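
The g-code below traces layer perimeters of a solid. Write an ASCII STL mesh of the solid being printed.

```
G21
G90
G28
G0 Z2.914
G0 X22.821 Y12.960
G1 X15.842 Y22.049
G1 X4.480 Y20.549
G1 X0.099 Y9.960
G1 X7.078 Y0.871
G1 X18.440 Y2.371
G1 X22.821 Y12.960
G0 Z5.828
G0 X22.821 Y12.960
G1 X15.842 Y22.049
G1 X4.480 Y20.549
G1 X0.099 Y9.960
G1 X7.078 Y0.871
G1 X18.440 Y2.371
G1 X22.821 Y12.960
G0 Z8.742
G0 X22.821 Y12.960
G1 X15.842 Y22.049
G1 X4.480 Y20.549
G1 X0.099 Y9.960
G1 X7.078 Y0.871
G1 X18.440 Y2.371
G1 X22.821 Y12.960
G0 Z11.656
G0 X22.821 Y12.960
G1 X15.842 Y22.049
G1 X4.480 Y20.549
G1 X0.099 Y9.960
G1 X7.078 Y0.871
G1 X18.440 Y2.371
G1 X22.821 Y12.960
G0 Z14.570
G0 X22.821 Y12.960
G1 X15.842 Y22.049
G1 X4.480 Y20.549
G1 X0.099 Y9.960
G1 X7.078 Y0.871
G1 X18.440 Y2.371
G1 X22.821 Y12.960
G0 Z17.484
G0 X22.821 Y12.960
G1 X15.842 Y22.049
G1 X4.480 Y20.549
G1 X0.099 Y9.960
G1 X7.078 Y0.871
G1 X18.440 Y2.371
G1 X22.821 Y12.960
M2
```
solid part
  facet normal 0.0000 0.0000 -1.0000
    outer loop
      vertex 4.480 20.549 0.000
      vertex 15.842 22.049 0.000
      vertex 22.821 12.960 0.000
    endloop
  endfacet
  facet normal 0.0000 0.0000 -1.0000
    outer loop
      vertex 0.099 9.960 0.000
      vertex 4.480 20.549 0.000
      vertex 22.821 12.960 0.000
    endloop
  endfacet
  facet normal 0.0000 0.0000 -1.0000
    outer loop
      vertex 7.078 0.871 0.000
      vertex 0.099 9.960 0.000
      vertex 22.821 12.960 0.000
    endloop
  endfacet
  facet normal 0.0000 0.0000 -1.0000
    outer loop
      vertex 18.440 2.371 0.000
      vertex 7.078 0.871 0.000
      vertex 22.821 12.960 0.000
    endloop
  endfacet
  facet normal 0.0000 0.0000 1.0000
    outer loop
      vertex 22.821 12.960 17.484
      vertex 15.842 22.049 17.484
      vertex 4.480 20.549 17.484
    endloop
  endfacet
  facet normal 0.0000 0.0000 1.0000
    outer loop
      vertex 22.821 12.960 17.484
      vertex 4.480 20.549 17.484
      vertex 0.099 9.960 17.484
    endloop
  endfacet
  facet normal 0.0000 0.0000 1.0000
    outer loop
      vertex 22.821 12.960 17.484
      vertex 0.099 9.960 17.484
      vertex 7.078 0.871 17.484
    endloop
  endfacet
  facet normal 0.0000 0.0000 1.0000
    outer loop
      vertex 22.821 12.960 17.484
      vertex 7.078 0.871 17.484
      vertex 18.440 2.371 17.484
    endloop
  endfacet
  facet normal 0.7932 0.6090 0.0000
    outer loop
      vertex 22.821 12.960 0.000
      vertex 15.842 22.049 0.000
      vertex 15.842 22.049 17.484
    endloop
  endfacet
  facet normal 0.7932 0.6090 0.0000
    outer loop
      vertex 22.821 12.960 0.000
      vertex 15.842 22.049 17.484
      vertex 22.821 12.960 17.484
    endloop
  endfacet
  facet normal -0.1309 0.9914 0.0000
    outer loop
      vertex 15.842 22.049 0.000
      vertex 4.480 20.549 0.000
      vertex 4.480 20.549 17.484
    endloop
  endfacet
  facet normal -0.1309 0.9914 0.0000
    outer loop
      vertex 15.842 22.049 0.000
      vertex 4.480 20.549 17.484
      vertex 15.842 22.049 17.484
    endloop
  endfacet
  facet normal -0.9240 0.3823 0.0000
    outer loop
      vertex 4.480 20.549 0.000
      vertex 0.099 9.960 0.000
      vertex 0.099 9.960 17.484
    endloop
  endfacet
  facet normal -0.9240 0.3823 0.0000
    outer loop
      vertex 4.480 20.549 0.000
      vertex 0.099 9.960 17.484
      vertex 4.480 20.549 17.484
    endloop
  endfacet
  facet normal -0.7932 -0.6090 0.0000
    outer loop
      vertex 0.099 9.960 0.000
      vertex 7.078 0.871 0.000
      vertex 7.078 0.871 17.484
    endloop
  endfacet
  facet normal -0.7932 -0.6090 0.0000
    outer loop
      vertex 0.099 9.960 0.000
      vertex 7.078 0.871 17.484
      vertex 0.099 9.960 17.484
    endloop
  endfacet
  facet normal 0.1309 -0.9914 0.0000
    outer loop
      vertex 7.078 0.871 0.000
      vertex 18.440 2.371 0.000
      vertex 18.440 2.371 17.484
    endloop
  endfacet
  facet normal 0.1309 -0.9914 0.0000
    outer loop
      vertex 7.078 0.871 0.000
      vertex 18.440 2.371 17.484
      vertex 7.078 0.871 17.484
    endloop
  endfacet
  facet normal 0.9240 -0.3823 0.0000
    outer loop
      vertex 18.440 2.371 0.000
      vertex 22.821 12.960 0.000
      vertex 22.821 12.960 17.484
    endloop
  endfacet
  facet normal 0.9240 -0.3823 0.0000
    outer loop
      vertex 18.440 2.371 0.000
      vertex 22.821 12.960 17.484
      vertex 18.440 2.371 17.484
    endloop
  endfacet
endsolid part

The G0 Z moves step by Δz≈2.914 mm. Every layer's G1 loop is the same polygon, so the solid is a straight extrusion of it from z=0 to z≈17.5. Closing with flat bottom and top caps and triangulating gives 20 facets — a regular 6-sided prism (a cylinder approximated with 6 flat sides), circumscribed radius ≈ 11.5 mm, height ≈ 17.5 mm.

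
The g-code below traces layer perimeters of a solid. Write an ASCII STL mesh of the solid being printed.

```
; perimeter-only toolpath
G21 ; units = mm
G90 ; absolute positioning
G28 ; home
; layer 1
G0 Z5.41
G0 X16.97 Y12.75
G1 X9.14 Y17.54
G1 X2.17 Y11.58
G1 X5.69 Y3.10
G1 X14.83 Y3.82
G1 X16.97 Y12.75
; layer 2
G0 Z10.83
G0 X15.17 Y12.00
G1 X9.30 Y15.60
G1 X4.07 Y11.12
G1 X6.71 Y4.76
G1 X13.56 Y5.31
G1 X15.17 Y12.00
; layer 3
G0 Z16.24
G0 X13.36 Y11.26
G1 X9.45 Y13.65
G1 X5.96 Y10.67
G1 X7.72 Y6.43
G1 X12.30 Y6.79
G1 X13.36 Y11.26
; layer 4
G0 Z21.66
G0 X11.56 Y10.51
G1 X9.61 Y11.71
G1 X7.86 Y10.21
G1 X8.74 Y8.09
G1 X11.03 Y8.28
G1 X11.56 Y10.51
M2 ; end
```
solid part
  facet normal 0.0000 0.0000 -1.0000
    outer loop
      vertex 0.27 12.03 0.00
      vertex 8.99 19.49 0.00
      vertex 18.77 13.50 0.00
    endloop
  endfacet
  facet normal 0.0000 0.0000 -1.0000
    outer loop
      vertex 4.67 1.43 0.00
      vertex 0.27 12.03 0.00
      vertex 18.77 13.50 0.00
    endloop
  endfacet
  facet normal 0.0000 0.0000 -1.0000
    outer loop
      vertex 16.10 2.34 0.00
      vertex 4.67 1.43 0.00
      vertex 18.77 13.50 0.00
    endloop
  endfacet
  facet normal 0.5014 0.8187 0.2800
    outer loop
      vertex 18.77 13.50 0.00
      vertex 8.99 19.49 0.00
      vertex 9.76 9.76 27.07
    endloop
  endfacet
  facet normal -0.6241 0.7295 0.2800
    outer loop
      vertex 8.99 19.49 0.00
      vertex 0.27 12.03 0.00
      vertex 9.76 9.76 27.07
    endloop
  endfacet
  facet normal -0.8867 -0.3680 0.2800
    outer loop
      vertex 0.27 12.03 0.00
      vertex 4.67 1.43 0.00
      vertex 9.76 9.76 27.07
    endloop
  endfacet
  facet normal 0.0762 -0.9569 0.2801
    outer loop
      vertex 4.67 1.43 0.00
      vertex 16.10 2.34 0.00
      vertex 9.76 9.76 27.07
    endloop
  endfacet
  facet normal 0.9337 -0.2234 0.2799
    outer loop
      vertex 16.10 2.34 0.00
      vertex 18.77 13.50 0.00
      vertex 9.76 9.76 27.07
    endloop
  endfacet
endsolid part

The G0 Z moves step by Δz≈5.41 mm. The G1 loops shrink linearly with z, so the solid tapers from its base footprint up to z≈27.1. Closing with a flat bottom cap and the tapered top and triangulating gives 8 facets — a regular 5-sided pyramid, base circumscribed radius ≈ 9.76 mm, apex at z ≈ 27.1 mm.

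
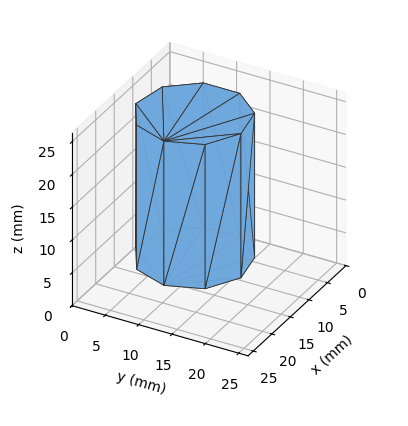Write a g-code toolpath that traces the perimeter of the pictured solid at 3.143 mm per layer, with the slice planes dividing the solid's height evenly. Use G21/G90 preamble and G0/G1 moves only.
Reading the render: the shape is a regular 9-sided prism (a cylinder approximated with 9 flat sides), circumscribed radius ≈ 8 mm, height ≈ 22 mm (dimensions read to the nearest mm from the axis ticks). For the g-code, the solid's height is divided into equal slices at the stated Δz and each level perimeter traced with G1 moves after a G0 lift.

; perimeter-only toolpath
G21 ; units = mm
G90 ; absolute positioning
G28 ; home
; layer 1
G0 Z3.143
G0 X16.000 Y8.000
G1 X14.128 Y13.142
G1 X9.389 Y15.878
G1 X4.000 Y14.928
G1 X0.482 Y10.736
G1 X0.482 Y5.264
G1 X4.000 Y1.072
G1 X9.389 Y0.122
G1 X14.128 Y2.858
G1 X16.000 Y8.000
; layer 2
G0 Z6.286
G0 X16.000 Y8.000
G1 X14.128 Y13.142
G1 X9.389 Y15.878
G1 X4.000 Y14.928
G1 X0.482 Y10.736
G1 X0.482 Y5.264
G1 X4.000 Y1.072
G1 X9.389 Y0.122
G1 X14.128 Y2.858
G1 X16.000 Y8.000
; layer 3
G0 Z9.429
G0 X16.000 Y8.000
G1 X14.128 Y13.142
G1 X9.389 Y15.878
G1 X4.000 Y14.928
G1 X0.482 Y10.736
G1 X0.482 Y5.264
G1 X4.000 Y1.072
G1 X9.389 Y0.122
G1 X14.128 Y2.858
G1 X16.000 Y8.000
; layer 4
G0 Z12.571
G0 X16.000 Y8.000
G1 X14.128 Y13.142
G1 X9.389 Y15.878
G1 X4.000 Y14.928
G1 X0.482 Y10.736
G1 X0.482 Y5.264
G1 X4.000 Y1.072
G1 X9.389 Y0.122
G1 X14.128 Y2.858
G1 X16.000 Y8.000
; layer 5
G0 Z15.714
G0 X16.000 Y8.000
G1 X14.128 Y13.142
G1 X9.389 Y15.878
G1 X4.000 Y14.928
G1 X0.482 Y10.736
G1 X0.482 Y5.264
G1 X4.000 Y1.072
G1 X9.389 Y0.122
G1 X14.128 Y2.858
G1 X16.000 Y8.000
; layer 6
G0 Z18.857
G0 X16.000 Y8.000
G1 X14.128 Y13.142
G1 X9.389 Y15.878
G1 X4.000 Y14.928
G1 X0.482 Y10.736
G1 X0.482 Y5.264
G1 X4.000 Y1.072
G1 X9.389 Y0.122
G1 X14.128 Y2.858
G1 X16.000 Y8.000
; layer 7
G0 Z22.000
G0 X16.000 Y8.000
G1 X14.128 Y13.142
G1 X9.389 Y15.878
G1 X4.000 Y14.928
G1 X0.482 Y10.736
G1 X0.482 Y5.264
G1 X4.000 Y1.072
G1 X9.389 Y0.122
G1 X14.128 Y2.858
G1 X16.000 Y8.000
M2 ; end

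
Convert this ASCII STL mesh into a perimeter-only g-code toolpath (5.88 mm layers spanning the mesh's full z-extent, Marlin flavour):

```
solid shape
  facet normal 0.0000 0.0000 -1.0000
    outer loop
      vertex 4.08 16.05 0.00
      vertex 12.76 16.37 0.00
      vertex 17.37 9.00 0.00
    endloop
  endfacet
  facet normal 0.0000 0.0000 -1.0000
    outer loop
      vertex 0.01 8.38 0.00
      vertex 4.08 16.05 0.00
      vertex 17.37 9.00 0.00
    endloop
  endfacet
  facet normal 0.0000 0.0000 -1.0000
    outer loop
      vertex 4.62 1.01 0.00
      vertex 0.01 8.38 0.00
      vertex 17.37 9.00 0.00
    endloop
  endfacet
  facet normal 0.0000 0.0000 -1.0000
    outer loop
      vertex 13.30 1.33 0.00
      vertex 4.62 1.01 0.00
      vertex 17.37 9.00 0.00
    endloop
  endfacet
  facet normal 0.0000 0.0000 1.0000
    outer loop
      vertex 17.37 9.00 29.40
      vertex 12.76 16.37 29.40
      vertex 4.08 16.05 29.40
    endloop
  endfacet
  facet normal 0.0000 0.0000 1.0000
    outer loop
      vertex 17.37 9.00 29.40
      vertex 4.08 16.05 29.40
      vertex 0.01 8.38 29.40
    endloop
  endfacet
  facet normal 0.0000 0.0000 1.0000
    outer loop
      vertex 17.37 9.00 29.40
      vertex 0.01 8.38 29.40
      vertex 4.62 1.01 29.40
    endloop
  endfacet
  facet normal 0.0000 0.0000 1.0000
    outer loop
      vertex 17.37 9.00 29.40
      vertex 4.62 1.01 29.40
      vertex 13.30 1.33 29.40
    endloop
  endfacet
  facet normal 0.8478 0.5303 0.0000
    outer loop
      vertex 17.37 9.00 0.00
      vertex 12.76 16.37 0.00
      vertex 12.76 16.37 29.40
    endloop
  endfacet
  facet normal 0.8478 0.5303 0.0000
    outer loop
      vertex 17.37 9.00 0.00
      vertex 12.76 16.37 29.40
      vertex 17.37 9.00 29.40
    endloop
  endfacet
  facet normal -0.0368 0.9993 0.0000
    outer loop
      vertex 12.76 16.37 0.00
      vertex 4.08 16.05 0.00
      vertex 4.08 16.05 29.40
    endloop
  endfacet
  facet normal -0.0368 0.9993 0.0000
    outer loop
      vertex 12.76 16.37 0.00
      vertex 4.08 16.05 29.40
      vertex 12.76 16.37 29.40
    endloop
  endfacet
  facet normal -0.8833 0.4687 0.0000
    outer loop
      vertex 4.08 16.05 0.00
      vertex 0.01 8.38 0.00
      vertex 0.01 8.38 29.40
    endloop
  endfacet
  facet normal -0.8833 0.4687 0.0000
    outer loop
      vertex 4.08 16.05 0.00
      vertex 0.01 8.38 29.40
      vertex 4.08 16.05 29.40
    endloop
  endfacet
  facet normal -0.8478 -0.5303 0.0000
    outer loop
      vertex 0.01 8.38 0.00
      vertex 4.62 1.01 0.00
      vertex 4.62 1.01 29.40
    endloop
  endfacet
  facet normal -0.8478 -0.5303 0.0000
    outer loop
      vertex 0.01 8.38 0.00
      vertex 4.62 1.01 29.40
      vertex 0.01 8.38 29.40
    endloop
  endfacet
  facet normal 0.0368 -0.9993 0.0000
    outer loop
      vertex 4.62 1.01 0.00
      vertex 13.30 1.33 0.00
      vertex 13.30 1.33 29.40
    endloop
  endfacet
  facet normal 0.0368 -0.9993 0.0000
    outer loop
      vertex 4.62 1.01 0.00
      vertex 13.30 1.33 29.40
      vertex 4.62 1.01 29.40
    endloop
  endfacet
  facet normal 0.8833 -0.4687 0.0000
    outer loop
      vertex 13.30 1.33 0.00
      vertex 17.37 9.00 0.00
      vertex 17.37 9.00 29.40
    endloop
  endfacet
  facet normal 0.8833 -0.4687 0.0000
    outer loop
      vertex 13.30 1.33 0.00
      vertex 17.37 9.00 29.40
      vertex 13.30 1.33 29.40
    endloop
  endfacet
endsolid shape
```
; perimeter-only toolpath
G21 ; units = mm
G90 ; absolute positioning
G28 ; home
; layer 1
G0 Z5.88
G0 X17.37 Y9.00
G1 X12.76 Y16.37
G1 X4.08 Y16.05
G1 X0.01 Y8.38
G1 X4.62 Y1.01
G1 X13.30 Y1.33
G1 X17.37 Y9.00
; layer 2
G0 Z11.76
G0 X17.37 Y9.00
G1 X12.76 Y16.37
G1 X4.08 Y16.05
G1 X0.01 Y8.38
G1 X4.62 Y1.01
G1 X13.30 Y1.33
G1 X17.37 Y9.00
; layer 3
G0 Z17.64
G0 X17.37 Y9.00
G1 X12.76 Y16.37
G1 X4.08 Y16.05
G1 X0.01 Y8.38
G1 X4.62 Y1.01
G1 X13.30 Y1.33
G1 X17.37 Y9.00
; layer 4
G0 Z23.52
G0 X17.37 Y9.00
G1 X12.76 Y16.37
G1 X4.08 Y16.05
G1 X0.01 Y8.38
G1 X4.62 Y1.01
G1 X13.30 Y1.33
G1 X17.37 Y9.00
; layer 5
G0 Z29.40
G0 X17.37 Y9.00
G1 X12.76 Y16.37
G1 X4.08 Y16.05
G1 X0.01 Y8.38
G1 X4.62 Y1.01
G1 X13.30 Y1.33
G1 X17.37 Y9.00
M2 ; end

The solid is a regular 6-sided prism (a cylinder approximated with 6 flat sides), circumscribed radius ≈ 8.69 mm, height ≈ 29.4 mm. Slicing at Δz = 5.88 mm — 5 equal slices spanning the solid's height, so layer i sits at z = i·h/5 — gives 5 non-empty perimeters. Each is a 6-segment closed polygon; G0 lifts to the layer z and rapids to the start vertex, then G1 traces the edges.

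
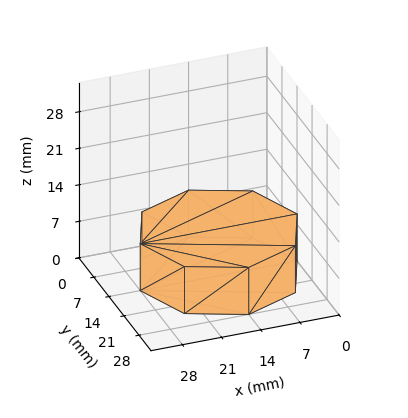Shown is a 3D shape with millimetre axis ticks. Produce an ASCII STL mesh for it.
Reading the render: the shape is a regular 8-sided prism (a cylinder approximated with 8 flat sides), circumscribed radius ≈ 14 mm, height ≈ 9 mm (dimensions read to the nearest mm from the axis ticks). For the STL, each face is triangulated and given an outward normal.

solid part
  facet normal 0.0000 0.0000 -1.0000
    outer loop
      vertex 14.00 28.00 0.00
      vertex 23.90 23.90 0.00
      vertex 28.00 14.00 0.00
    endloop
  endfacet
  facet normal 0.0000 0.0000 -1.0000
    outer loop
      vertex 4.10 23.90 0.00
      vertex 14.00 28.00 0.00
      vertex 28.00 14.00 0.00
    endloop
  endfacet
  facet normal 0.0000 0.0000 -1.0000
    outer loop
      vertex 0.00 14.00 0.00
      vertex 4.10 23.90 0.00
      vertex 28.00 14.00 0.00
    endloop
  endfacet
  facet normal 0.0000 0.0000 -1.0000
    outer loop
      vertex 4.10 4.10 0.00
      vertex 0.00 14.00 0.00
      vertex 28.00 14.00 0.00
    endloop
  endfacet
  facet normal 0.0000 0.0000 -1.0000
    outer loop
      vertex 14.00 0.00 0.00
      vertex 4.10 4.10 0.00
      vertex 28.00 14.00 0.00
    endloop
  endfacet
  facet normal 0.0000 0.0000 -1.0000
    outer loop
      vertex 23.90 4.10 0.00
      vertex 14.00 0.00 0.00
      vertex 28.00 14.00 0.00
    endloop
  endfacet
  facet normal 0.0000 0.0000 1.0000
    outer loop
      vertex 28.00 14.00 9.00
      vertex 23.90 23.90 9.00
      vertex 14.00 28.00 9.00
    endloop
  endfacet
  facet normal 0.0000 0.0000 1.0000
    outer loop
      vertex 28.00 14.00 9.00
      vertex 14.00 28.00 9.00
      vertex 4.10 23.90 9.00
    endloop
  endfacet
  facet normal 0.0000 0.0000 1.0000
    outer loop
      vertex 28.00 14.00 9.00
      vertex 4.10 23.90 9.00
      vertex 0.00 14.00 9.00
    endloop
  endfacet
  facet normal 0.0000 0.0000 1.0000
    outer loop
      vertex 28.00 14.00 9.00
      vertex 0.00 14.00 9.00
      vertex 4.10 4.10 9.00
    endloop
  endfacet
  facet normal 0.0000 0.0000 1.0000
    outer loop
      vertex 28.00 14.00 9.00
      vertex 4.10 4.10 9.00
      vertex 14.00 0.00 9.00
    endloop
  endfacet
  facet normal 0.0000 0.0000 1.0000
    outer loop
      vertex 28.00 14.00 9.00
      vertex 14.00 0.00 9.00
      vertex 23.90 4.10 9.00
    endloop
  endfacet
  facet normal 0.9239 0.3826 0.0000
    outer loop
      vertex 28.00 14.00 0.00
      vertex 23.90 23.90 0.00
      vertex 23.90 23.90 9.00
    endloop
  endfacet
  facet normal 0.9239 0.3826 0.0000
    outer loop
      vertex 28.00 14.00 0.00
      vertex 23.90 23.90 9.00
      vertex 28.00 14.00 9.00
    endloop
  endfacet
  facet normal 0.3826 0.9239 0.0000
    outer loop
      vertex 23.90 23.90 0.00
      vertex 14.00 28.00 0.00
      vertex 14.00 28.00 9.00
    endloop
  endfacet
  facet normal 0.3826 0.9239 0.0000
    outer loop
      vertex 23.90 23.90 0.00
      vertex 14.00 28.00 9.00
      vertex 23.90 23.90 9.00
    endloop
  endfacet
  facet normal -0.3826 0.9239 0.0000
    outer loop
      vertex 14.00 28.00 0.00
      vertex 4.10 23.90 0.00
      vertex 4.10 23.90 9.00
    endloop
  endfacet
  facet normal -0.3826 0.9239 0.0000
    outer loop
      vertex 14.00 28.00 0.00
      vertex 4.10 23.90 9.00
      vertex 14.00 28.00 9.00
    endloop
  endfacet
  facet normal -0.9239 0.3826 0.0000
    outer loop
      vertex 4.10 23.90 0.00
      vertex 0.00 14.00 0.00
      vertex 0.00 14.00 9.00
    endloop
  endfacet
  facet normal -0.9239 0.3826 0.0000
    outer loop
      vertex 4.10 23.90 0.00
      vertex 0.00 14.00 9.00
      vertex 4.10 23.90 9.00
    endloop
  endfacet
  facet normal -0.9239 -0.3826 0.0000
    outer loop
      vertex 0.00 14.00 0.00
      vertex 4.10 4.10 0.00
      vertex 4.10 4.10 9.00
    endloop
  endfacet
  facet normal -0.9239 -0.3826 0.0000
    outer loop
      vertex 0.00 14.00 0.00
      vertex 4.10 4.10 9.00
      vertex 0.00 14.00 9.00
    endloop
  endfacet
  facet normal -0.3826 -0.9239 0.0000
    outer loop
      vertex 4.10 4.10 0.00
      vertex 14.00 0.00 0.00
      vertex 14.00 0.00 9.00
    endloop
  endfacet
  facet normal -0.3826 -0.9239 0.0000
    outer loop
      vertex 4.10 4.10 0.00
      vertex 14.00 0.00 9.00
      vertex 4.10 4.10 9.00
    endloop
  endfacet
  facet normal 0.3826 -0.9239 0.0000
    outer loop
      vertex 14.00 0.00 0.00
      vertex 23.90 4.10 0.00
      vertex 23.90 4.10 9.00
    endloop
  endfacet
  facet normal 0.3826 -0.9239 0.0000
    outer loop
      vertex 14.00 0.00 0.00
      vertex 23.90 4.10 9.00
      vertex 14.00 0.00 9.00
    endloop
  endfacet
  facet normal 0.9239 -0.3826 0.0000
    outer loop
      vertex 23.90 4.10 0.00
      vertex 28.00 14.00 0.00
      vertex 28.00 14.00 9.00
    endloop
  endfacet
  facet normal 0.9239 -0.3826 0.0000
    outer loop
      vertex 23.90 4.10 0.00
      vertex 28.00 14.00 9.00
      vertex 23.90 4.10 9.00
    endloop
  endfacet
endsolid part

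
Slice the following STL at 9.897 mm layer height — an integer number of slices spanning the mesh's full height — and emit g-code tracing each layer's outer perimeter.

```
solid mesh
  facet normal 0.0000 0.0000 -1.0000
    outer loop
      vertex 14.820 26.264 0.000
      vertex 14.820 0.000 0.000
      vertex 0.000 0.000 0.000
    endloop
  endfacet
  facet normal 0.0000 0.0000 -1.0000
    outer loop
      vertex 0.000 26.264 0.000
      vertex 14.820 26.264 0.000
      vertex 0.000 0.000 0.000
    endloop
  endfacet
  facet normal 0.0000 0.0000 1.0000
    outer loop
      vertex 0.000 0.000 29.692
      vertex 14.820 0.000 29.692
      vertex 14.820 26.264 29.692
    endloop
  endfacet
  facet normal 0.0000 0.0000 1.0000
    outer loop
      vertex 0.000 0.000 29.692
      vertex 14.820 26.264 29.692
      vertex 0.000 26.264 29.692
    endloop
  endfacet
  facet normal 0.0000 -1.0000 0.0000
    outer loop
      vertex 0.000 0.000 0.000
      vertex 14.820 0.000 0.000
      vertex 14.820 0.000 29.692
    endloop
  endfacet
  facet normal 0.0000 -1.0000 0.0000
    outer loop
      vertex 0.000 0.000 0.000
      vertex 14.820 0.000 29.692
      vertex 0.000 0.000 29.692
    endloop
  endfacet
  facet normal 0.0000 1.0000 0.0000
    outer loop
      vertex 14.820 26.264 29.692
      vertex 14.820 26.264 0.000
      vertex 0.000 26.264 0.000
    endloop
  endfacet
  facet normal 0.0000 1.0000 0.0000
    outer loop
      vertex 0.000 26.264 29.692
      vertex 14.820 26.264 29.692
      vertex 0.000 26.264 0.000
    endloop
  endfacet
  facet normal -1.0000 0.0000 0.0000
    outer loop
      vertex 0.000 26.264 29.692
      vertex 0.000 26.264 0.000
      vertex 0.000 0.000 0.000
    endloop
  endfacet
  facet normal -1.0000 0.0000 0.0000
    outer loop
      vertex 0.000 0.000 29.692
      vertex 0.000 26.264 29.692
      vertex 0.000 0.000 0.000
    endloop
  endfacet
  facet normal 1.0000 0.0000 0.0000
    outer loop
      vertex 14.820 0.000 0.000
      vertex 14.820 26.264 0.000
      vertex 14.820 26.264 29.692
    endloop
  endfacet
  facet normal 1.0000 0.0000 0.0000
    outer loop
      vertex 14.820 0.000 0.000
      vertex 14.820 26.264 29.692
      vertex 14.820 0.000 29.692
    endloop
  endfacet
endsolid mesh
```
; perimeter-only toolpath
G21 ; units = mm
G90 ; absolute positioning
G28 ; home
; layer 1
G0 Z9.897
G0 X0.000 Y0.000
G1 X14.820 Y0.000
G1 X14.820 Y26.264
G1 X0.000 Y26.264
G1 X0.000 Y0.000
; layer 2
G0 Z19.795
G0 X0.000 Y0.000
G1 X14.820 Y0.000
G1 X14.820 Y26.264
G1 X0.000 Y26.264
G1 X0.000 Y0.000
; layer 3
G0 Z29.692
G0 X0.000 Y0.000
G1 X14.820 Y0.000
G1 X14.820 Y26.264
G1 X0.000 Y26.264
G1 X0.000 Y0.000
M2 ; end

The solid is a rectangular box, roughly 14.8 × 26.3 mm footprint and 29.7 mm tall. Slicing at Δz = 9.897 mm — 3 equal slices spanning the solid's height, so layer i sits at z = i·h/3 — gives 3 non-empty perimeters. Each is a 4-segment closed polygon; G0 lifts to the layer z and rapids to the start vertex, then G1 traces the edges.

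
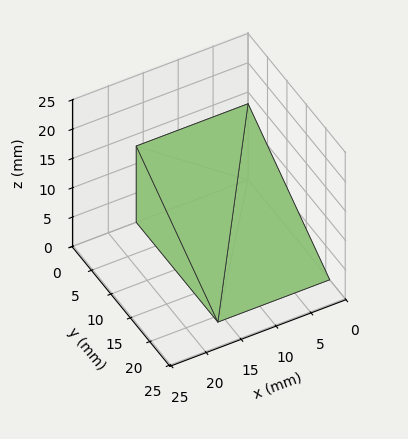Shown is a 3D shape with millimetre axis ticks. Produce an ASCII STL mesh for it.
Reading the render: the shape is a wedge (ramp): 16 × 21 mm base, rising to 13 mm along the y=0 edge and sloping linearly to z=0 at y=21 (dimensions read to the nearest mm from the axis ticks). For the STL, each face is triangulated and given an outward normal.

solid part
  facet normal 0.0000 0.0000 -1.0000
    outer loop
      vertex 16.000 21.000 0.000
      vertex 16.000 0.000 0.000
      vertex 0.000 0.000 0.000
    endloop
  endfacet
  facet normal 0.0000 0.0000 -1.0000
    outer loop
      vertex 0.000 21.000 0.000
      vertex 16.000 21.000 0.000
      vertex 0.000 0.000 0.000
    endloop
  endfacet
  facet normal 0.0000 -1.0000 0.0000
    outer loop
      vertex 0.000 0.000 0.000
      vertex 16.000 0.000 0.000
      vertex 16.000 0.000 13.000
    endloop
  endfacet
  facet normal 0.0000 -1.0000 0.0000
    outer loop
      vertex 0.000 0.000 0.000
      vertex 16.000 0.000 13.000
      vertex 0.000 0.000 13.000
    endloop
  endfacet
  facet normal 0.0000 0.5264 0.8503
    outer loop
      vertex 0.000 0.000 13.000
      vertex 16.000 0.000 13.000
      vertex 16.000 21.000 0.000
    endloop
  endfacet
  facet normal 0.0000 0.5264 0.8503
    outer loop
      vertex 0.000 0.000 13.000
      vertex 16.000 21.000 0.000
      vertex 0.000 21.000 0.000
    endloop
  endfacet
  facet normal -1.0000 0.0000 0.0000
    outer loop
      vertex 0.000 0.000 13.000
      vertex 0.000 21.000 0.000
      vertex 0.000 0.000 0.000
    endloop
  endfacet
  facet normal 1.0000 0.0000 0.0000
    outer loop
      vertex 16.000 0.000 0.000
      vertex 16.000 21.000 0.000
      vertex 16.000 0.000 13.000
    endloop
  endfacet
endsolid part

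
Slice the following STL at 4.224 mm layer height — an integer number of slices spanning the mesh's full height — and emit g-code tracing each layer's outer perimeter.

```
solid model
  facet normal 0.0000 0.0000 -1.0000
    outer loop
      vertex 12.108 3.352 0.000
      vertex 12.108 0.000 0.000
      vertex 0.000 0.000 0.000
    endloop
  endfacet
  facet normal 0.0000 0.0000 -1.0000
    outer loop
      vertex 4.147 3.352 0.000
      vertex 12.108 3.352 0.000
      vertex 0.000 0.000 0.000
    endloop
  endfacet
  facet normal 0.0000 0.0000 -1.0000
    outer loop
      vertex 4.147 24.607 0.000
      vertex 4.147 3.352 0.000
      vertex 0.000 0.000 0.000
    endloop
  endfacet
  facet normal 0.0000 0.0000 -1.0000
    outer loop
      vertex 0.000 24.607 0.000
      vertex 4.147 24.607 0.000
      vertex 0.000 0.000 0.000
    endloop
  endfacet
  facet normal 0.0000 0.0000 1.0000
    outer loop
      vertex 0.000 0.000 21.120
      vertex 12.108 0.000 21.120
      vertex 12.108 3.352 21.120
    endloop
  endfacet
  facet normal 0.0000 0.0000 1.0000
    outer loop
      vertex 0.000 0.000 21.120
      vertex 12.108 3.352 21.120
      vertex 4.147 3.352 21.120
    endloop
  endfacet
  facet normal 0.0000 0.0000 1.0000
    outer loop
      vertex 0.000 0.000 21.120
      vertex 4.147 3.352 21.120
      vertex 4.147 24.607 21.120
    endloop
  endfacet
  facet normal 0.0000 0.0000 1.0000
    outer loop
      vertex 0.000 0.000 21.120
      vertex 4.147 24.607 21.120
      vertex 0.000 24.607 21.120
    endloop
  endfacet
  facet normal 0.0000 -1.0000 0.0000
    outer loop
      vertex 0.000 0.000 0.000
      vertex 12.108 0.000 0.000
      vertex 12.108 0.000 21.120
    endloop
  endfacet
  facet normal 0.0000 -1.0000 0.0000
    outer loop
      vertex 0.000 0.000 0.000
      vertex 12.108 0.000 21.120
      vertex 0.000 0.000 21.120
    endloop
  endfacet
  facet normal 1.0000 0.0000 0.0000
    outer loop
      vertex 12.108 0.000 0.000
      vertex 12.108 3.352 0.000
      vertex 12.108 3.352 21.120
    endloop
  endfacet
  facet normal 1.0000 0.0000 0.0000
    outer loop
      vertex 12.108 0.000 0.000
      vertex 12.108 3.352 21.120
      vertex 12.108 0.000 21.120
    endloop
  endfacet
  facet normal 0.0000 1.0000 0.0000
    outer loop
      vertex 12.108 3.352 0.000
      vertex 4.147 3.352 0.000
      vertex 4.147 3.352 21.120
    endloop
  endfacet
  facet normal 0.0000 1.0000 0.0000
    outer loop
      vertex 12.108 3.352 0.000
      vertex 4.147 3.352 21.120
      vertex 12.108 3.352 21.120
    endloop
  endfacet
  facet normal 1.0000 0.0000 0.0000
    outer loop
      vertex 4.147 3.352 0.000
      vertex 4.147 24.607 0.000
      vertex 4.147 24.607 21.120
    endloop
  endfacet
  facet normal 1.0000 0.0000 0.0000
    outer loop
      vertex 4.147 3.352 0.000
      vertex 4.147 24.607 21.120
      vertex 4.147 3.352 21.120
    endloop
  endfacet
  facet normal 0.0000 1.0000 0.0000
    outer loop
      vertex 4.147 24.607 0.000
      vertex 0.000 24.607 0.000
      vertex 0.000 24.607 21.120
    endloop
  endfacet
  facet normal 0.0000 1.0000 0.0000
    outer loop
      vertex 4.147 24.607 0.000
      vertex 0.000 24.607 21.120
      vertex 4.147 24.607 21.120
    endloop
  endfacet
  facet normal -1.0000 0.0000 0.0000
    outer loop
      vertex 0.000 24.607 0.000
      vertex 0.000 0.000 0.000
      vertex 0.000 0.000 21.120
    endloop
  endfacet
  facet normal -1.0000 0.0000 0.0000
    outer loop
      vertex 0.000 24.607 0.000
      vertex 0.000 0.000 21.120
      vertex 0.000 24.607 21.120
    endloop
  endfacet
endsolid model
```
; perimeter-only toolpath
G21 ; units = mm
G90 ; absolute positioning
G28 ; home
; layer 1
G0 Z4.224
G0 X0.000 Y0.000
G1 X12.108 Y0.000
G1 X12.108 Y3.352
G1 X4.147 Y3.352
G1 X4.147 Y24.607
G1 X0.000 Y24.607
G1 X0.000 Y0.000
; layer 2
G0 Z8.448
G0 X0.000 Y0.000
G1 X12.108 Y0.000
G1 X12.108 Y3.352
G1 X4.147 Y3.352
G1 X4.147 Y24.607
G1 X0.000 Y24.607
G1 X0.000 Y0.000
; layer 3
G0 Z12.672
G0 X0.000 Y0.000
G1 X12.108 Y0.000
G1 X12.108 Y3.352
G1 X4.147 Y3.352
G1 X4.147 Y24.607
G1 X0.000 Y24.607
G1 X0.000 Y0.000
; layer 4
G0 Z16.896
G0 X0.000 Y0.000
G1 X12.108 Y0.000
G1 X12.108 Y3.352
G1 X4.147 Y3.352
G1 X4.147 Y24.607
G1 X0.000 Y24.607
G1 X0.000 Y0.000
; layer 5
G0 Z21.120
G0 X0.000 Y0.000
G1 X12.108 Y0.000
G1 X12.108 Y3.352
G1 X4.147 Y3.352
G1 X4.147 Y24.607
G1 X0.000 Y24.607
G1 X0.000 Y0.000
M2 ; end

The solid is an L-shaped prism: outer 12.1 × 24.6 mm, arm thicknesses ≈ 3.35 mm (horizontal) and 4.15 mm (vertical), extruded 21.1 mm in z. Slicing at Δz = 4.224 mm — 5 equal slices spanning the solid's height, so layer i sits at z = i·h/5 — gives 5 non-empty perimeters. Each is a 6-segment closed polygon; G0 lifts to the layer z and rapids to the start vertex, then G1 traces the edges.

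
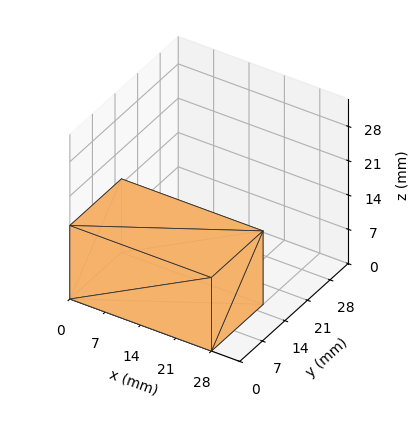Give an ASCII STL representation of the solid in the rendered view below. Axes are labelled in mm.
Reading the render: the shape is a rectangular box, roughly 28 × 16 mm footprint and 15 mm tall (dimensions read to the nearest mm from the axis ticks). For the STL, each face is triangulated and given an outward normal.

solid part
  facet normal 0.0000 0.0000 -1.0000
    outer loop
      vertex 28.0 16.0 0.0
      vertex 28.0 0.0 0.0
      vertex 0.0 0.0 0.0
    endloop
  endfacet
  facet normal 0.0000 0.0000 -1.0000
    outer loop
      vertex 0.0 16.0 0.0
      vertex 28.0 16.0 0.0
      vertex 0.0 0.0 0.0
    endloop
  endfacet
  facet normal 0.0000 0.0000 1.0000
    outer loop
      vertex 0.0 0.0 15.0
      vertex 28.0 0.0 15.0
      vertex 28.0 16.0 15.0
    endloop
  endfacet
  facet normal 0.0000 0.0000 1.0000
    outer loop
      vertex 0.0 0.0 15.0
      vertex 28.0 16.0 15.0
      vertex 0.0 16.0 15.0
    endloop
  endfacet
  facet normal 0.0000 -1.0000 0.0000
    outer loop
      vertex 0.0 0.0 0.0
      vertex 28.0 0.0 0.0
      vertex 28.0 0.0 15.0
    endloop
  endfacet
  facet normal 0.0000 -1.0000 0.0000
    outer loop
      vertex 0.0 0.0 0.0
      vertex 28.0 0.0 15.0
      vertex 0.0 0.0 15.0
    endloop
  endfacet
  facet normal 0.0000 1.0000 0.0000
    outer loop
      vertex 28.0 16.0 15.0
      vertex 28.0 16.0 0.0
      vertex 0.0 16.0 0.0
    endloop
  endfacet
  facet normal 0.0000 1.0000 0.0000
    outer loop
      vertex 0.0 16.0 15.0
      vertex 28.0 16.0 15.0
      vertex 0.0 16.0 0.0
    endloop
  endfacet
  facet normal -1.0000 0.0000 0.0000
    outer loop
      vertex 0.0 16.0 15.0
      vertex 0.0 16.0 0.0
      vertex 0.0 0.0 0.0
    endloop
  endfacet
  facet normal -1.0000 0.0000 0.0000
    outer loop
      vertex 0.0 0.0 15.0
      vertex 0.0 16.0 15.0
      vertex 0.0 0.0 0.0
    endloop
  endfacet
  facet normal 1.0000 0.0000 0.0000
    outer loop
      vertex 28.0 0.0 0.0
      vertex 28.0 16.0 0.0
      vertex 28.0 16.0 15.0
    endloop
  endfacet
  facet normal 1.0000 0.0000 0.0000
    outer loop
      vertex 28.0 0.0 0.0
      vertex 28.0 16.0 15.0
      vertex 28.0 0.0 15.0
    endloop
  endfacet
endsolid part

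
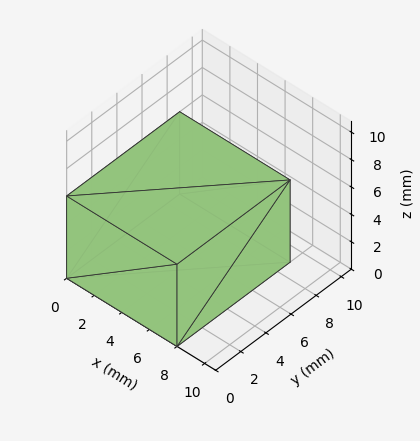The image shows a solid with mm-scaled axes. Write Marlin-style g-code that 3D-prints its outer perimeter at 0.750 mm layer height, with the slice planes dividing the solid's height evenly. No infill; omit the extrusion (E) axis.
Reading the render: the shape is a rectangular box, roughly 8 × 9 mm footprint and 6 mm tall (dimensions read to the nearest mm from the axis ticks). For the g-code, the solid's height is divided into equal slices at the stated Δz and each level perimeter traced with G1 moves after a G0 lift.

; perimeter-only toolpath
G21 ; units = mm
G90 ; absolute positioning
G28 ; home
; layer 1
G0 Z0.750
G0 X0.000 Y0.000
G1 X8.000 Y0.000
G1 X8.000 Y9.000
G1 X0.000 Y9.000
G1 X0.000 Y0.000
; layer 2
G0 Z1.500
G0 X0.000 Y0.000
G1 X8.000 Y0.000
G1 X8.000 Y9.000
G1 X0.000 Y9.000
G1 X0.000 Y0.000
; layer 3
G0 Z2.250
G0 X0.000 Y0.000
G1 X8.000 Y0.000
G1 X8.000 Y9.000
G1 X0.000 Y9.000
G1 X0.000 Y0.000
; layer 4
G0 Z3.000
G0 X0.000 Y0.000
G1 X8.000 Y0.000
G1 X8.000 Y9.000
G1 X0.000 Y9.000
G1 X0.000 Y0.000
; layer 5
G0 Z3.750
G0 X0.000 Y0.000
G1 X8.000 Y0.000
G1 X8.000 Y9.000
G1 X0.000 Y9.000
G1 X0.000 Y0.000
; layer 6
G0 Z4.500
G0 X0.000 Y0.000
G1 X8.000 Y0.000
G1 X8.000 Y9.000
G1 X0.000 Y9.000
G1 X0.000 Y0.000
; layer 7
G0 Z5.250
G0 X0.000 Y0.000
G1 X8.000 Y0.000
G1 X8.000 Y9.000
G1 X0.000 Y9.000
G1 X0.000 Y0.000
; layer 8
G0 Z6.000
G0 X0.000 Y0.000
G1 X8.000 Y0.000
G1 X8.000 Y9.000
G1 X0.000 Y9.000
G1 X0.000 Y0.000
M2 ; end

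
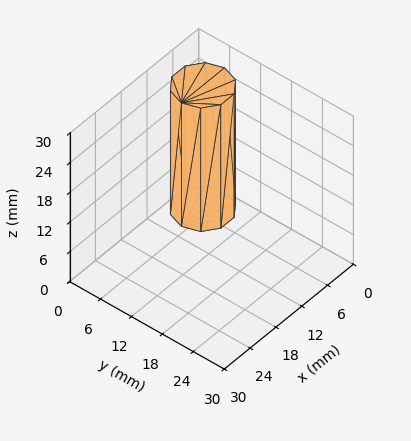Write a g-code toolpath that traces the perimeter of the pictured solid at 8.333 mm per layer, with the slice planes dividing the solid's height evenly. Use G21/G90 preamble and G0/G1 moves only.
Reading the render: the shape is a regular 10-sided prism (a cylinder approximated with 10 flat sides), circumscribed radius ≈ 5 mm, height ≈ 25 mm (dimensions read to the nearest mm from the axis ticks). For the g-code, the solid's height is divided into equal slices at the stated Δz and each level perimeter traced with G1 moves after a G0 lift.

; perimeter-only toolpath
G21 ; units = mm
G90 ; absolute positioning
G28 ; home
; layer 1
G0 Z8.333
G0 X10.000 Y5.000
G1 X9.045 Y7.939
G1 X6.545 Y9.755
G1 X3.455 Y9.755
G1 X0.955 Y7.939
G1 X0.000 Y5.000
G1 X0.955 Y2.061
G1 X3.455 Y0.245
G1 X6.545 Y0.245
G1 X9.045 Y2.061
G1 X10.000 Y5.000
; layer 2
G0 Z16.667
G0 X10.000 Y5.000
G1 X9.045 Y7.939
G1 X6.545 Y9.755
G1 X3.455 Y9.755
G1 X0.955 Y7.939
G1 X0.000 Y5.000
G1 X0.955 Y2.061
G1 X3.455 Y0.245
G1 X6.545 Y0.245
G1 X9.045 Y2.061
G1 X10.000 Y5.000
; layer 3
G0 Z25.000
G0 X10.000 Y5.000
G1 X9.045 Y7.939
G1 X6.545 Y9.755
G1 X3.455 Y9.755
G1 X0.955 Y7.939
G1 X0.000 Y5.000
G1 X0.955 Y2.061
G1 X3.455 Y0.245
G1 X6.545 Y0.245
G1 X9.045 Y2.061
G1 X10.000 Y5.000
M2 ; end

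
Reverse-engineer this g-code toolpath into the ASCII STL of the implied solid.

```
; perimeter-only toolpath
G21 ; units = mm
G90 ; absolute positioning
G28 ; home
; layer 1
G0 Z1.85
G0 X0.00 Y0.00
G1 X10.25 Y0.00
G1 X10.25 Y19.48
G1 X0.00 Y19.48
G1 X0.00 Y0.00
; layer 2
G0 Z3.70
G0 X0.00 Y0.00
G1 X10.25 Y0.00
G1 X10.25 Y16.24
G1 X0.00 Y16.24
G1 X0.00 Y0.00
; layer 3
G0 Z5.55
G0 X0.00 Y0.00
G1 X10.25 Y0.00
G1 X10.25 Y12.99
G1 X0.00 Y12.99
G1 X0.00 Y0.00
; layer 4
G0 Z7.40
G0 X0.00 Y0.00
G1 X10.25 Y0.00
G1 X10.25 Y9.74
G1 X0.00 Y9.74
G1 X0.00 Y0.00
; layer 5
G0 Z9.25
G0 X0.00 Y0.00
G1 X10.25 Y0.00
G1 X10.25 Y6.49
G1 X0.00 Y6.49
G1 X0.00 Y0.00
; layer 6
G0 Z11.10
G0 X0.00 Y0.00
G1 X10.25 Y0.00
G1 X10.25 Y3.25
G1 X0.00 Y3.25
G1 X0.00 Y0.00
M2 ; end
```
solid part
  facet normal 0.0000 0.0000 -1.0000
    outer loop
      vertex 10.25 22.73 0.00
      vertex 10.25 0.00 0.00
      vertex 0.00 0.00 0.00
    endloop
  endfacet
  facet normal 0.0000 0.0000 -1.0000
    outer loop
      vertex 0.00 22.73 0.00
      vertex 10.25 22.73 0.00
      vertex 0.00 0.00 0.00
    endloop
  endfacet
  facet normal 0.0000 -1.0000 0.0000
    outer loop
      vertex 0.00 0.00 0.00
      vertex 10.25 0.00 0.00
      vertex 10.25 0.00 12.95
    endloop
  endfacet
  facet normal 0.0000 -1.0000 0.0000
    outer loop
      vertex 0.00 0.00 0.00
      vertex 10.25 0.00 12.95
      vertex 0.00 0.00 12.95
    endloop
  endfacet
  facet normal 0.0000 0.4950 0.8689
    outer loop
      vertex 0.00 0.00 12.95
      vertex 10.25 0.00 12.95
      vertex 10.25 22.73 0.00
    endloop
  endfacet
  facet normal 0.0000 0.4950 0.8689
    outer loop
      vertex 0.00 0.00 12.95
      vertex 10.25 22.73 0.00
      vertex 0.00 22.73 0.00
    endloop
  endfacet
  facet normal -1.0000 0.0000 0.0000
    outer loop
      vertex 0.00 0.00 12.95
      vertex 0.00 22.73 0.00
      vertex 0.00 0.00 0.00
    endloop
  endfacet
  facet normal 1.0000 0.0000 0.0000
    outer loop
      vertex 10.25 0.00 0.00
      vertex 10.25 22.73 0.00
      vertex 10.25 0.00 12.95
    endloop
  endfacet
endsolid part

The G0 Z moves step by Δz≈1.85 mm. The G1 loops shrink linearly with z, so the solid tapers from its base footprint up to z≈12.9. Closing with a flat bottom cap and the tapered top and triangulating gives 8 facets — a wedge (ramp): 10.2 × 22.7 mm base, rising to 12.9 mm along the y=0 edge and sloping linearly to z=0 at y=22.7.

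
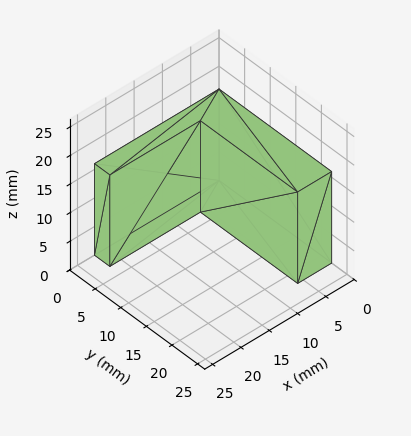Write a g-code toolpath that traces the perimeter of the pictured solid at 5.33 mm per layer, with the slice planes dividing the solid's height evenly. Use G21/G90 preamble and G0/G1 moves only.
Reading the render: the shape is an L-shaped prism: outer 22 × 22 mm, arm thicknesses ≈ 3 mm (horizontal) and 6 mm (vertical), extruded 16 mm in z (dimensions read to the nearest mm from the axis ticks). For the g-code, the solid's height is divided into equal slices at the stated Δz and each level perimeter traced with G1 moves after a G0 lift.

; perimeter-only toolpath
G21 ; units = mm
G90 ; absolute positioning
G28 ; home
; layer 1
G0 Z5.33
G0 X0.00 Y0.00
G1 X22.00 Y0.00
G1 X22.00 Y3.00
G1 X6.00 Y3.00
G1 X6.00 Y22.00
G1 X0.00 Y22.00
G1 X0.00 Y0.00
; layer 2
G0 Z10.67
G0 X0.00 Y0.00
G1 X22.00 Y0.00
G1 X22.00 Y3.00
G1 X6.00 Y3.00
G1 X6.00 Y22.00
G1 X0.00 Y22.00
G1 X0.00 Y0.00
; layer 3
G0 Z16.00
G0 X0.00 Y0.00
G1 X22.00 Y0.00
G1 X22.00 Y3.00
G1 X6.00 Y3.00
G1 X6.00 Y22.00
G1 X0.00 Y22.00
G1 X0.00 Y0.00
M2 ; end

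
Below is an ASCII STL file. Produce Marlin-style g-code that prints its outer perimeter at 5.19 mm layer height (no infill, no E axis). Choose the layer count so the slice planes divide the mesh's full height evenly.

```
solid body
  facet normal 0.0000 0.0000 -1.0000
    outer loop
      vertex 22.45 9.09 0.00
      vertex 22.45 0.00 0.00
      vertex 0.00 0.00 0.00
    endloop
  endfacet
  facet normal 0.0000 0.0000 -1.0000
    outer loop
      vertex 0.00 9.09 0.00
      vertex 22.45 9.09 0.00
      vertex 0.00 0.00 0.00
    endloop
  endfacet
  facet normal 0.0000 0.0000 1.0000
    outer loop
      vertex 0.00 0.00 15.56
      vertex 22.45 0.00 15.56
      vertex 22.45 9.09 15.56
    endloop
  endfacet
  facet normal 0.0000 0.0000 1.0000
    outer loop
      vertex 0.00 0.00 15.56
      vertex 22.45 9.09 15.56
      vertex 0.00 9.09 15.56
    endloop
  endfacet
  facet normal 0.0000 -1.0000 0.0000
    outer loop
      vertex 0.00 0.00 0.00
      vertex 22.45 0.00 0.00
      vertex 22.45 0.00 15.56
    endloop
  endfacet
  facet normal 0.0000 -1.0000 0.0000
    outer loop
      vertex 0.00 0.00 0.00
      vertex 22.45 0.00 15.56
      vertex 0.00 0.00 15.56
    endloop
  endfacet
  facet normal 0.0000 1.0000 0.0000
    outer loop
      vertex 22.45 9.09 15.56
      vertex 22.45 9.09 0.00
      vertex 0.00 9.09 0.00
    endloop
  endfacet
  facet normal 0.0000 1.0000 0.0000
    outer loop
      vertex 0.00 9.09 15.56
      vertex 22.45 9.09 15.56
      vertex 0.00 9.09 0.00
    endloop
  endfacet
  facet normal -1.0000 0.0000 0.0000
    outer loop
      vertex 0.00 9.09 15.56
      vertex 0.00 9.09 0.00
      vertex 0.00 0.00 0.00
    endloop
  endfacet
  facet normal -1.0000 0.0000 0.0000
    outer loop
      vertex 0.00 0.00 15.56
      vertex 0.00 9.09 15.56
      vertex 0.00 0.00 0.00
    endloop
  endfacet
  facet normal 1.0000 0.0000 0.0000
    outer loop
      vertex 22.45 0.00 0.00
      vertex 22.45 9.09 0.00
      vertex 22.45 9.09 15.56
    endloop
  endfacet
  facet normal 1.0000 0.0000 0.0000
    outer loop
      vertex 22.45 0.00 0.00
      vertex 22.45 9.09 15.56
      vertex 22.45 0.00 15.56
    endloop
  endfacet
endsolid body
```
; perimeter-only toolpath
G21 ; units = mm
G90 ; absolute positioning
G28 ; home
; layer 1
G0 Z5.19
G0 X0.00 Y0.00
G1 X22.45 Y0.00
G1 X22.45 Y9.09
G1 X0.00 Y9.09
G1 X0.00 Y0.00
; layer 2
G0 Z10.37
G0 X0.00 Y0.00
G1 X22.45 Y0.00
G1 X22.45 Y9.09
G1 X0.00 Y9.09
G1 X0.00 Y0.00
; layer 3
G0 Z15.56
G0 X0.00 Y0.00
G1 X22.45 Y0.00
G1 X22.45 Y9.09
G1 X0.00 Y9.09
G1 X0.00 Y0.00
M2 ; end

The solid is a rectangular box, roughly 22.4 × 9.09 mm footprint and 15.6 mm tall. Slicing at Δz = 5.19 mm — 3 equal slices spanning the solid's height, so layer i sits at z = i·h/3 — gives 3 non-empty perimeters. Each is a 4-segment closed polygon; G0 lifts to the layer z and rapids to the start vertex, then G1 traces the edges.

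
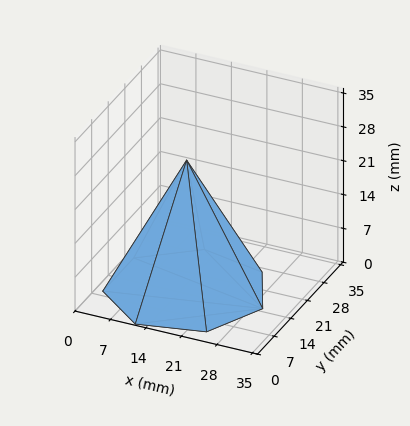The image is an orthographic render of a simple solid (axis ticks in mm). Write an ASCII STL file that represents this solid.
Reading the render: the shape is a regular 7-sided pyramid, base circumscribed radius ≈ 15 mm, apex at z ≈ 27 mm (dimensions read to the nearest mm from the axis ticks). For the STL, each face is triangulated and given an outward normal.

solid part
  facet normal 0.0000 0.0000 -1.0000
    outer loop
      vertex 11.7 29.6 0.0
      vertex 24.4 26.7 0.0
      vertex 30.0 15.0 0.0
    endloop
  endfacet
  facet normal 0.0000 0.0000 -1.0000
    outer loop
      vertex 1.5 21.5 0.0
      vertex 11.7 29.6 0.0
      vertex 30.0 15.0 0.0
    endloop
  endfacet
  facet normal 0.0000 0.0000 -1.0000
    outer loop
      vertex 1.5 8.5 0.0
      vertex 1.5 21.5 0.0
      vertex 30.0 15.0 0.0
    endloop
  endfacet
  facet normal 0.0000 0.0000 -1.0000
    outer loop
      vertex 11.7 0.4 0.0
      vertex 1.5 8.5 0.0
      vertex 30.0 15.0 0.0
    endloop
  endfacet
  facet normal 0.0000 0.0000 -1.0000
    outer loop
      vertex 24.4 3.3 0.0
      vertex 11.7 0.4 0.0
      vertex 30.0 15.0 0.0
    endloop
  endfacet
  facet normal 0.8064 0.3860 0.4480
    outer loop
      vertex 30.0 15.0 0.0
      vertex 24.4 26.7 0.0
      vertex 15.0 15.0 27.0
    endloop
  endfacet
  facet normal 0.1991 0.8720 0.4472
    outer loop
      vertex 24.4 26.7 0.0
      vertex 11.7 29.6 0.0
      vertex 15.0 15.0 27.0
    endloop
  endfacet
  facet normal -0.5563 0.7006 0.4468
    outer loop
      vertex 11.7 29.6 0.0
      vertex 1.5 21.5 0.0
      vertex 15.0 15.0 27.0
    endloop
  endfacet
  facet normal -0.8944 0.0000 0.4472
    outer loop
      vertex 1.5 21.5 0.0
      vertex 1.5 8.5 0.0
      vertex 15.0 15.0 27.0
    endloop
  endfacet
  facet normal -0.5563 -0.7006 0.4468
    outer loop
      vertex 1.5 8.5 0.0
      vertex 11.7 0.4 0.0
      vertex 15.0 15.0 27.0
    endloop
  endfacet
  facet normal 0.1991 -0.8720 0.4472
    outer loop
      vertex 11.7 0.4 0.0
      vertex 24.4 3.3 0.0
      vertex 15.0 15.0 27.0
    endloop
  endfacet
  facet normal 0.8064 -0.3860 0.4480
    outer loop
      vertex 24.4 3.3 0.0
      vertex 30.0 15.0 0.0
      vertex 15.0 15.0 27.0
    endloop
  endfacet
endsolid part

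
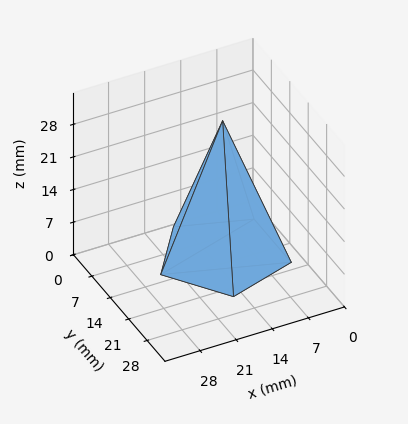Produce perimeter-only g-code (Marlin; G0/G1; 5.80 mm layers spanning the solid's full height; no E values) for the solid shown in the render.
Reading the render: the shape is a regular 5-sided pyramid, base circumscribed radius ≈ 12 mm, apex at z ≈ 29 mm (dimensions read to the nearest mm from the axis ticks). For the g-code, the solid's height is divided into equal slices at the stated Δz and each level perimeter traced with G1 moves after a G0 lift.

; perimeter-only toolpath
G21 ; units = mm
G90 ; absolute positioning
G28 ; home
; layer 1
G0 Z5.80
G0 X21.60 Y12.00
G1 X14.97 Y21.13
G1 X4.23 Y17.64
G1 X4.23 Y6.36
G1 X14.97 Y2.87
G1 X21.60 Y12.00
; layer 2
G0 Z11.60
G0 X19.20 Y12.00
G1 X14.23 Y18.85
G1 X6.17 Y16.23
G1 X6.17 Y7.77
G1 X14.23 Y5.15
G1 X19.20 Y12.00
; layer 3
G0 Z17.40
G0 X16.80 Y12.00
G1 X13.48 Y16.56
G1 X8.12 Y14.82
G1 X8.12 Y9.18
G1 X13.48 Y7.44
G1 X16.80 Y12.00
; layer 4
G0 Z23.20
G0 X14.40 Y12.00
G1 X12.74 Y14.28
G1 X10.06 Y13.41
G1 X10.06 Y10.59
G1 X12.74 Y9.72
G1 X14.40 Y12.00
M2 ; end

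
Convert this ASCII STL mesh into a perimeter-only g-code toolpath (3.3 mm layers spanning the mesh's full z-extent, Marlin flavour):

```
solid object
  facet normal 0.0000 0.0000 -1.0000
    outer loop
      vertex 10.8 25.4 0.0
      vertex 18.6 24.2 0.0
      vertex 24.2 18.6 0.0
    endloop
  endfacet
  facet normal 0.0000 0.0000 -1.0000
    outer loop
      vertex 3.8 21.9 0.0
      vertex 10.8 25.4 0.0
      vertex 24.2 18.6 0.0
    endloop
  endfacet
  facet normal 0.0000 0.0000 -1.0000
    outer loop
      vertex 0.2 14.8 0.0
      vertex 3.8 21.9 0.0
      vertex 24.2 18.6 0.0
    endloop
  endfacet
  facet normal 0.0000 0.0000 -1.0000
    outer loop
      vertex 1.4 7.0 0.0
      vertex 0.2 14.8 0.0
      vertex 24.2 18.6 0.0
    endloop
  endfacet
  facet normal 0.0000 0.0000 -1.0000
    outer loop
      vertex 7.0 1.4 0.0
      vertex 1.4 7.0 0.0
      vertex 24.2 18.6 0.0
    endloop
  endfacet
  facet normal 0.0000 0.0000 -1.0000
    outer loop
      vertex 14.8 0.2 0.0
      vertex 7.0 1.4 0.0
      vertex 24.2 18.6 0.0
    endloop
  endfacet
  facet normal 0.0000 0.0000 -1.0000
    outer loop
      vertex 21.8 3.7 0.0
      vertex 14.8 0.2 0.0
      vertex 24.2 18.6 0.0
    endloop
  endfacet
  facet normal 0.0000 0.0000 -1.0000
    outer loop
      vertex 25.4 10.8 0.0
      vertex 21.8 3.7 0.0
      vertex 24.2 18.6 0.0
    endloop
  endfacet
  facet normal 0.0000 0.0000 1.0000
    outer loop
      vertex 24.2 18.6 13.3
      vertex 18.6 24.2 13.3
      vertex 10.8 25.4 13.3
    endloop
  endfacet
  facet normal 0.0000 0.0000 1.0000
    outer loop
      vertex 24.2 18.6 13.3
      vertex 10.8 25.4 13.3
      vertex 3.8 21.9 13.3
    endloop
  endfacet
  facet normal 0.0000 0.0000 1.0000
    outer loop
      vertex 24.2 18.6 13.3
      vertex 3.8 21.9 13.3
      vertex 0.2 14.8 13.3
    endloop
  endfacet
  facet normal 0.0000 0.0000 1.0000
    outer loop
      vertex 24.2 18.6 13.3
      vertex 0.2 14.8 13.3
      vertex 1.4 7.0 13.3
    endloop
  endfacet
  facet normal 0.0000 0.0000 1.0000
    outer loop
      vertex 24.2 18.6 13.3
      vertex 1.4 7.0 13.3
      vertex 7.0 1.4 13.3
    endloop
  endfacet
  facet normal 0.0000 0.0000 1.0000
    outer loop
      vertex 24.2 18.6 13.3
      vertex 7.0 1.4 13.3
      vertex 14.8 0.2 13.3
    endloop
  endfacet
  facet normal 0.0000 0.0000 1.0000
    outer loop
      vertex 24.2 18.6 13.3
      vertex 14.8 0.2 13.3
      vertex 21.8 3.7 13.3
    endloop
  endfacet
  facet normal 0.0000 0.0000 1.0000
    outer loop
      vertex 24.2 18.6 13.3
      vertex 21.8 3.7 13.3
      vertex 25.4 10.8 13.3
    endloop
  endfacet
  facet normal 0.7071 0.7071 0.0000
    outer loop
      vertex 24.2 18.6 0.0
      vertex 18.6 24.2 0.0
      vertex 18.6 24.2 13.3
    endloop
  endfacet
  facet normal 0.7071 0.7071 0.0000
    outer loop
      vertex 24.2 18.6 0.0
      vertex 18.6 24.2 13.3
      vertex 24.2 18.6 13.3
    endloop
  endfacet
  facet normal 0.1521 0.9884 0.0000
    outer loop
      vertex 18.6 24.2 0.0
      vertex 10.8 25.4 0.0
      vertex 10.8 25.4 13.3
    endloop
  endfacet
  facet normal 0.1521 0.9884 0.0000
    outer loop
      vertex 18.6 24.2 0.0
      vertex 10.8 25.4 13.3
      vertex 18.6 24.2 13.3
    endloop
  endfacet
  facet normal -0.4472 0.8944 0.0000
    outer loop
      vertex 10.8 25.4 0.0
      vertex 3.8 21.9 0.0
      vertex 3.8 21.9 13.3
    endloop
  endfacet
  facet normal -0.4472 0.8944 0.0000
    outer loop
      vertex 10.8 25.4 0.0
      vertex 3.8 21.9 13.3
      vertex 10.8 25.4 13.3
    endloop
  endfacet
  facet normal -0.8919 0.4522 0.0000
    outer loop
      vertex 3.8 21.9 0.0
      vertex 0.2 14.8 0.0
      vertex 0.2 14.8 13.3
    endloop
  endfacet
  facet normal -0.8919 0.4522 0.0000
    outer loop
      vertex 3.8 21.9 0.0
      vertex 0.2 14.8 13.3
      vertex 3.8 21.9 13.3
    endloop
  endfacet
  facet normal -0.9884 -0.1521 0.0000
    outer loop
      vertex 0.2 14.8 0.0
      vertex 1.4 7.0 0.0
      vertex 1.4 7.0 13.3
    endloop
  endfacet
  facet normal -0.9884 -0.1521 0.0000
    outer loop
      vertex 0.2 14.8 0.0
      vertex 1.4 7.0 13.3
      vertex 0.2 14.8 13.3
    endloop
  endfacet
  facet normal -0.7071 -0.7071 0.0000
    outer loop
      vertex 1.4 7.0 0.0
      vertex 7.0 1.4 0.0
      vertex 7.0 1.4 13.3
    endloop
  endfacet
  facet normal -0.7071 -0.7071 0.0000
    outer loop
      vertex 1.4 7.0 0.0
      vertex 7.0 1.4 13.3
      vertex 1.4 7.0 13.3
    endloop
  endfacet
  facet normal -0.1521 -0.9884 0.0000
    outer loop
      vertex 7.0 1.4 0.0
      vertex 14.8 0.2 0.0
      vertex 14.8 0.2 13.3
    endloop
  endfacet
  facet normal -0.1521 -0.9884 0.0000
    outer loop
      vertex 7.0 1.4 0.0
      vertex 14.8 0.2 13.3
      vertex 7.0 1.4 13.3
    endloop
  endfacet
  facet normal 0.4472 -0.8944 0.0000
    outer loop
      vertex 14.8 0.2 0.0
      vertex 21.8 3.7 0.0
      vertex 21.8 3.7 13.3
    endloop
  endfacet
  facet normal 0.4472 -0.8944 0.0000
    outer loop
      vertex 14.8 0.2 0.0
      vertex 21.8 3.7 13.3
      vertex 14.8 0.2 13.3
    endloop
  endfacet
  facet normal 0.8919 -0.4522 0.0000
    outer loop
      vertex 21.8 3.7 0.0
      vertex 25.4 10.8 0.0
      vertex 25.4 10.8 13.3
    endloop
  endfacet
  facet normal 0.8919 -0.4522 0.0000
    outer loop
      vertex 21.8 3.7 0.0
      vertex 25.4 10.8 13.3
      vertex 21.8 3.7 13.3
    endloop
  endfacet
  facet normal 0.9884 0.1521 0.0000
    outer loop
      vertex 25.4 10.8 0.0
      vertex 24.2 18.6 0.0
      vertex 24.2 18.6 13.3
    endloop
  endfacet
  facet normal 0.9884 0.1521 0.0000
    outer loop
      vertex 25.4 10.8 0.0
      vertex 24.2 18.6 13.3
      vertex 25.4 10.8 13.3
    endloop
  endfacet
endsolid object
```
; perimeter-only toolpath
G21 ; units = mm
G90 ; absolute positioning
G28 ; home
; layer 1
G0 Z3.3
G0 X24.2 Y18.6
G1 X18.6 Y24.2
G1 X10.8 Y25.4
G1 X3.8 Y21.9
G1 X0.2 Y14.8
G1 X1.4 Y7.0
G1 X7.0 Y1.4
G1 X14.8 Y0.2
G1 X21.8 Y3.7
G1 X25.4 Y10.8
G1 X24.2 Y18.6
; layer 2
G0 Z6.7
G0 X24.2 Y18.6
G1 X18.6 Y24.2
G1 X10.8 Y25.4
G1 X3.8 Y21.9
G1 X0.2 Y14.8
G1 X1.4 Y7.0
G1 X7.0 Y1.4
G1 X14.8 Y0.2
G1 X21.8 Y3.7
G1 X25.4 Y10.8
G1 X24.2 Y18.6
; layer 3
G0 Z10.0
G0 X24.2 Y18.6
G1 X18.6 Y24.2
G1 X10.8 Y25.4
G1 X3.8 Y21.9
G1 X0.2 Y14.8
G1 X1.4 Y7.0
G1 X7.0 Y1.4
G1 X14.8 Y0.2
G1 X21.8 Y3.7
G1 X25.4 Y10.8
G1 X24.2 Y18.6
; layer 4
G0 Z13.3
G0 X24.2 Y18.6
G1 X18.6 Y24.2
G1 X10.8 Y25.4
G1 X3.8 Y21.9
G1 X0.2 Y14.8
G1 X1.4 Y7.0
G1 X7.0 Y1.4
G1 X14.8 Y0.2
G1 X21.8 Y3.7
G1 X25.4 Y10.8
G1 X24.2 Y18.6
M2 ; end

The solid is a regular 10-sided prism (a cylinder approximated with 10 flat sides), circumscribed radius ≈ 12.8 mm, height ≈ 13.3 mm. Slicing at Δz = 3.3 mm — 4 equal slices spanning the solid's height, so layer i sits at z = i·h/4 — gives 4 non-empty perimeters. Each is a 10-segment closed polygon; G0 lifts to the layer z and rapids to the start vertex, then G1 traces the edges.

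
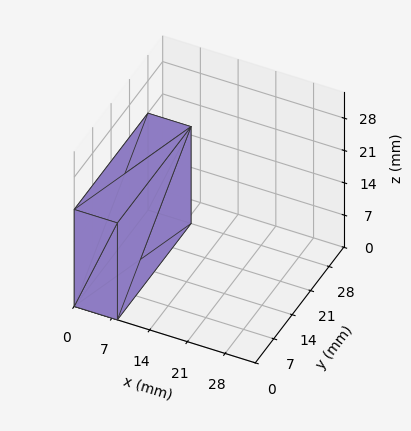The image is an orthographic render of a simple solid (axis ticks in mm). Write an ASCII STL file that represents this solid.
Reading the render: the shape is a rectangular box, roughly 8 × 28 mm footprint and 21 mm tall (dimensions read to the nearest mm from the axis ticks). For the STL, each face is triangulated and given an outward normal.

solid part
  facet normal 0.0000 0.0000 -1.0000
    outer loop
      vertex 8.000 28.000 0.000
      vertex 8.000 0.000 0.000
      vertex 0.000 0.000 0.000
    endloop
  endfacet
  facet normal 0.0000 0.0000 -1.0000
    outer loop
      vertex 0.000 28.000 0.000
      vertex 8.000 28.000 0.000
      vertex 0.000 0.000 0.000
    endloop
  endfacet
  facet normal 0.0000 0.0000 1.0000
    outer loop
      vertex 0.000 0.000 21.000
      vertex 8.000 0.000 21.000
      vertex 8.000 28.000 21.000
    endloop
  endfacet
  facet normal 0.0000 0.0000 1.0000
    outer loop
      vertex 0.000 0.000 21.000
      vertex 8.000 28.000 21.000
      vertex 0.000 28.000 21.000
    endloop
  endfacet
  facet normal 0.0000 -1.0000 0.0000
    outer loop
      vertex 0.000 0.000 0.000
      vertex 8.000 0.000 0.000
      vertex 8.000 0.000 21.000
    endloop
  endfacet
  facet normal 0.0000 -1.0000 0.0000
    outer loop
      vertex 0.000 0.000 0.000
      vertex 8.000 0.000 21.000
      vertex 0.000 0.000 21.000
    endloop
  endfacet
  facet normal 0.0000 1.0000 0.0000
    outer loop
      vertex 8.000 28.000 21.000
      vertex 8.000 28.000 0.000
      vertex 0.000 28.000 0.000
    endloop
  endfacet
  facet normal 0.0000 1.0000 0.0000
    outer loop
      vertex 0.000 28.000 21.000
      vertex 8.000 28.000 21.000
      vertex 0.000 28.000 0.000
    endloop
  endfacet
  facet normal -1.0000 0.0000 0.0000
    outer loop
      vertex 0.000 28.000 21.000
      vertex 0.000 28.000 0.000
      vertex 0.000 0.000 0.000
    endloop
  endfacet
  facet normal -1.0000 0.0000 0.0000
    outer loop
      vertex 0.000 0.000 21.000
      vertex 0.000 28.000 21.000
      vertex 0.000 0.000 0.000
    endloop
  endfacet
  facet normal 1.0000 0.0000 0.0000
    outer loop
      vertex 8.000 0.000 0.000
      vertex 8.000 28.000 0.000
      vertex 8.000 28.000 21.000
    endloop
  endfacet
  facet normal 1.0000 0.0000 0.0000
    outer loop
      vertex 8.000 0.000 0.000
      vertex 8.000 28.000 21.000
      vertex 8.000 0.000 21.000
    endloop
  endfacet
endsolid part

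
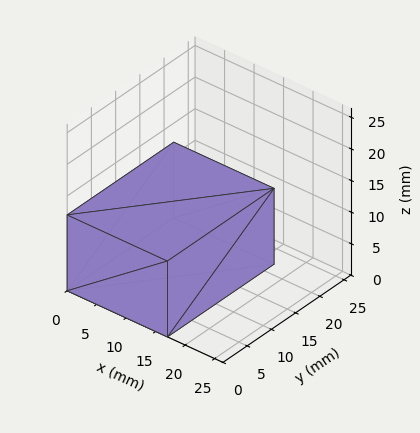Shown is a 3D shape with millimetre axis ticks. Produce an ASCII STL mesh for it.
Reading the render: the shape is a rectangular box, roughly 17 × 22 mm footprint and 12 mm tall (dimensions read to the nearest mm from the axis ticks). For the STL, each face is triangulated and given an outward normal.

solid part
  facet normal 0.0000 0.0000 -1.0000
    outer loop
      vertex 17.000 22.000 0.000
      vertex 17.000 0.000 0.000
      vertex 0.000 0.000 0.000
    endloop
  endfacet
  facet normal 0.0000 0.0000 -1.0000
    outer loop
      vertex 0.000 22.000 0.000
      vertex 17.000 22.000 0.000
      vertex 0.000 0.000 0.000
    endloop
  endfacet
  facet normal 0.0000 0.0000 1.0000
    outer loop
      vertex 0.000 0.000 12.000
      vertex 17.000 0.000 12.000
      vertex 17.000 22.000 12.000
    endloop
  endfacet
  facet normal 0.0000 0.0000 1.0000
    outer loop
      vertex 0.000 0.000 12.000
      vertex 17.000 22.000 12.000
      vertex 0.000 22.000 12.000
    endloop
  endfacet
  facet normal 0.0000 -1.0000 0.0000
    outer loop
      vertex 0.000 0.000 0.000
      vertex 17.000 0.000 0.000
      vertex 17.000 0.000 12.000
    endloop
  endfacet
  facet normal 0.0000 -1.0000 0.0000
    outer loop
      vertex 0.000 0.000 0.000
      vertex 17.000 0.000 12.000
      vertex 0.000 0.000 12.000
    endloop
  endfacet
  facet normal 0.0000 1.0000 0.0000
    outer loop
      vertex 17.000 22.000 12.000
      vertex 17.000 22.000 0.000
      vertex 0.000 22.000 0.000
    endloop
  endfacet
  facet normal 0.0000 1.0000 0.0000
    outer loop
      vertex 0.000 22.000 12.000
      vertex 17.000 22.000 12.000
      vertex 0.000 22.000 0.000
    endloop
  endfacet
  facet normal -1.0000 0.0000 0.0000
    outer loop
      vertex 0.000 22.000 12.000
      vertex 0.000 22.000 0.000
      vertex 0.000 0.000 0.000
    endloop
  endfacet
  facet normal -1.0000 0.0000 0.0000
    outer loop
      vertex 0.000 0.000 12.000
      vertex 0.000 22.000 12.000
      vertex 0.000 0.000 0.000
    endloop
  endfacet
  facet normal 1.0000 0.0000 0.0000
    outer loop
      vertex 17.000 0.000 0.000
      vertex 17.000 22.000 0.000
      vertex 17.000 22.000 12.000
    endloop
  endfacet
  facet normal 1.0000 0.0000 0.0000
    outer loop
      vertex 17.000 0.000 0.000
      vertex 17.000 22.000 12.000
      vertex 17.000 0.000 12.000
    endloop
  endfacet
endsolid part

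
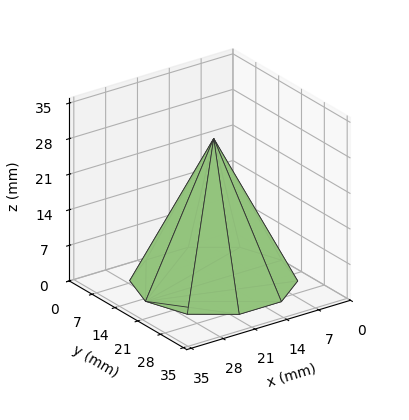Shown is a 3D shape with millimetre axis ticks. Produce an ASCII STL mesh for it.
Reading the render: the shape is a regular 10-sided pyramid, base circumscribed radius ≈ 15 mm, apex at z ≈ 28 mm (dimensions read to the nearest mm from the axis ticks). For the STL, each face is triangulated and given an outward normal.

solid part
  facet normal 0.0000 0.0000 -1.0000
    outer loop
      vertex 19.64 29.27 0.00
      vertex 27.14 23.82 0.00
      vertex 30.00 15.00 0.00
    endloop
  endfacet
  facet normal 0.0000 0.0000 -1.0000
    outer loop
      vertex 10.36 29.27 0.00
      vertex 19.64 29.27 0.00
      vertex 30.00 15.00 0.00
    endloop
  endfacet
  facet normal 0.0000 0.0000 -1.0000
    outer loop
      vertex 2.86 23.82 0.00
      vertex 10.36 29.27 0.00
      vertex 30.00 15.00 0.00
    endloop
  endfacet
  facet normal 0.0000 0.0000 -1.0000
    outer loop
      vertex 0.00 15.00 0.00
      vertex 2.86 23.82 0.00
      vertex 30.00 15.00 0.00
    endloop
  endfacet
  facet normal 0.0000 0.0000 -1.0000
    outer loop
      vertex 2.86 6.18 0.00
      vertex 0.00 15.00 0.00
      vertex 30.00 15.00 0.00
    endloop
  endfacet
  facet normal 0.0000 0.0000 -1.0000
    outer loop
      vertex 10.36 0.73 0.00
      vertex 2.86 6.18 0.00
      vertex 30.00 15.00 0.00
    endloop
  endfacet
  facet normal 0.0000 0.0000 -1.0000
    outer loop
      vertex 19.64 0.73 0.00
      vertex 10.36 0.73 0.00
      vertex 30.00 15.00 0.00
    endloop
  endfacet
  facet normal 0.0000 0.0000 -1.0000
    outer loop
      vertex 27.14 6.18 0.00
      vertex 19.64 0.73 0.00
      vertex 30.00 15.00 0.00
    endloop
  endfacet
  facet normal 0.8475 0.2748 0.4540
    outer loop
      vertex 30.00 15.00 0.00
      vertex 27.14 23.82 0.00
      vertex 15.00 15.00 28.00
    endloop
  endfacet
  facet normal 0.5237 0.7207 0.4541
    outer loop
      vertex 27.14 23.82 0.00
      vertex 19.64 29.27 0.00
      vertex 15.00 15.00 28.00
    endloop
  endfacet
  facet normal 0.0000 0.8910 0.4541
    outer loop
      vertex 19.64 29.27 0.00
      vertex 10.36 29.27 0.00
      vertex 15.00 15.00 28.00
    endloop
  endfacet
  facet normal -0.5237 0.7207 0.4541
    outer loop
      vertex 10.36 29.27 0.00
      vertex 2.86 23.82 0.00
      vertex 15.00 15.00 28.00
    endloop
  endfacet
  facet normal -0.8475 0.2748 0.4540
    outer loop
      vertex 2.86 23.82 0.00
      vertex 0.00 15.00 0.00
      vertex 15.00 15.00 28.00
    endloop
  endfacet
  facet normal -0.8475 -0.2748 0.4540
    outer loop
      vertex 0.00 15.00 0.00
      vertex 2.86 6.18 0.00
      vertex 15.00 15.00 28.00
    endloop
  endfacet
  facet normal -0.5237 -0.7207 0.4541
    outer loop
      vertex 2.86 6.18 0.00
      vertex 10.36 0.73 0.00
      vertex 15.00 15.00 28.00
    endloop
  endfacet
  facet normal 0.0000 -0.8910 0.4541
    outer loop
      vertex 10.36 0.73 0.00
      vertex 19.64 0.73 0.00
      vertex 15.00 15.00 28.00
    endloop
  endfacet
  facet normal 0.5237 -0.7207 0.4541
    outer loop
      vertex 19.64 0.73 0.00
      vertex 27.14 6.18 0.00
      vertex 15.00 15.00 28.00
    endloop
  endfacet
  facet normal 0.8475 -0.2748 0.4540
    outer loop
      vertex 27.14 6.18 0.00
      vertex 30.00 15.00 0.00
      vertex 15.00 15.00 28.00
    endloop
  endfacet
endsolid part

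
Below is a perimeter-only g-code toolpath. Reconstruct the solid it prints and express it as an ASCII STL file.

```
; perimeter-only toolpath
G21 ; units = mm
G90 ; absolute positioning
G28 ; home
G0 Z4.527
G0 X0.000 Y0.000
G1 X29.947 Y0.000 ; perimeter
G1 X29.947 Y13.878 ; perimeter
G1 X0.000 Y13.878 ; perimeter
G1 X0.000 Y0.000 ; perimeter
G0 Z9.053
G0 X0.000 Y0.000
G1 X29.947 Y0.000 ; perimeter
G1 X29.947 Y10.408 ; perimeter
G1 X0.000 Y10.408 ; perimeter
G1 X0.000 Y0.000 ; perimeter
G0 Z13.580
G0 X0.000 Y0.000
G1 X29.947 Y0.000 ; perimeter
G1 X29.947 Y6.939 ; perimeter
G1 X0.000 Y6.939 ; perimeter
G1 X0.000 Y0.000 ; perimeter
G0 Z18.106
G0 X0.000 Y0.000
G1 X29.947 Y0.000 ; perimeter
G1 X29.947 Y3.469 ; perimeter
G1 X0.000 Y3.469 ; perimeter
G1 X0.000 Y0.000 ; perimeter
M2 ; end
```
solid part
  facet normal 0.0000 0.0000 -1.0000
    outer loop
      vertex 29.947 17.347 0.000
      vertex 29.947 0.000 0.000
      vertex 0.000 0.000 0.000
    endloop
  endfacet
  facet normal 0.0000 0.0000 -1.0000
    outer loop
      vertex 0.000 17.347 0.000
      vertex 29.947 17.347 0.000
      vertex 0.000 0.000 0.000
    endloop
  endfacet
  facet normal 0.0000 -1.0000 0.0000
    outer loop
      vertex 0.000 0.000 0.000
      vertex 29.947 0.000 0.000
      vertex 29.947 0.000 22.633
    endloop
  endfacet
  facet normal 0.0000 -1.0000 0.0000
    outer loop
      vertex 0.000 0.000 0.000
      vertex 29.947 0.000 22.633
      vertex 0.000 0.000 22.633
    endloop
  endfacet
  facet normal 0.0000 0.7937 0.6083
    outer loop
      vertex 0.000 0.000 22.633
      vertex 29.947 0.000 22.633
      vertex 29.947 17.347 0.000
    endloop
  endfacet
  facet normal 0.0000 0.7937 0.6083
    outer loop
      vertex 0.000 0.000 22.633
      vertex 29.947 17.347 0.000
      vertex 0.000 17.347 0.000
    endloop
  endfacet
  facet normal -1.0000 0.0000 0.0000
    outer loop
      vertex 0.000 0.000 22.633
      vertex 0.000 17.347 0.000
      vertex 0.000 0.000 0.000
    endloop
  endfacet
  facet normal 1.0000 0.0000 0.0000
    outer loop
      vertex 29.947 0.000 0.000
      vertex 29.947 17.347 0.000
      vertex 29.947 0.000 22.633
    endloop
  endfacet
endsolid part

The G0 Z moves step by Δz≈4.527 mm. The G1 loops shrink linearly with z, so the solid tapers from its base footprint up to z≈22.6. Closing with a flat bottom cap and the tapered top and triangulating gives 8 facets — a wedge (ramp): 29.9 × 17.3 mm base, rising to 22.6 mm along the y=0 edge and sloping linearly to z=0 at y=17.3.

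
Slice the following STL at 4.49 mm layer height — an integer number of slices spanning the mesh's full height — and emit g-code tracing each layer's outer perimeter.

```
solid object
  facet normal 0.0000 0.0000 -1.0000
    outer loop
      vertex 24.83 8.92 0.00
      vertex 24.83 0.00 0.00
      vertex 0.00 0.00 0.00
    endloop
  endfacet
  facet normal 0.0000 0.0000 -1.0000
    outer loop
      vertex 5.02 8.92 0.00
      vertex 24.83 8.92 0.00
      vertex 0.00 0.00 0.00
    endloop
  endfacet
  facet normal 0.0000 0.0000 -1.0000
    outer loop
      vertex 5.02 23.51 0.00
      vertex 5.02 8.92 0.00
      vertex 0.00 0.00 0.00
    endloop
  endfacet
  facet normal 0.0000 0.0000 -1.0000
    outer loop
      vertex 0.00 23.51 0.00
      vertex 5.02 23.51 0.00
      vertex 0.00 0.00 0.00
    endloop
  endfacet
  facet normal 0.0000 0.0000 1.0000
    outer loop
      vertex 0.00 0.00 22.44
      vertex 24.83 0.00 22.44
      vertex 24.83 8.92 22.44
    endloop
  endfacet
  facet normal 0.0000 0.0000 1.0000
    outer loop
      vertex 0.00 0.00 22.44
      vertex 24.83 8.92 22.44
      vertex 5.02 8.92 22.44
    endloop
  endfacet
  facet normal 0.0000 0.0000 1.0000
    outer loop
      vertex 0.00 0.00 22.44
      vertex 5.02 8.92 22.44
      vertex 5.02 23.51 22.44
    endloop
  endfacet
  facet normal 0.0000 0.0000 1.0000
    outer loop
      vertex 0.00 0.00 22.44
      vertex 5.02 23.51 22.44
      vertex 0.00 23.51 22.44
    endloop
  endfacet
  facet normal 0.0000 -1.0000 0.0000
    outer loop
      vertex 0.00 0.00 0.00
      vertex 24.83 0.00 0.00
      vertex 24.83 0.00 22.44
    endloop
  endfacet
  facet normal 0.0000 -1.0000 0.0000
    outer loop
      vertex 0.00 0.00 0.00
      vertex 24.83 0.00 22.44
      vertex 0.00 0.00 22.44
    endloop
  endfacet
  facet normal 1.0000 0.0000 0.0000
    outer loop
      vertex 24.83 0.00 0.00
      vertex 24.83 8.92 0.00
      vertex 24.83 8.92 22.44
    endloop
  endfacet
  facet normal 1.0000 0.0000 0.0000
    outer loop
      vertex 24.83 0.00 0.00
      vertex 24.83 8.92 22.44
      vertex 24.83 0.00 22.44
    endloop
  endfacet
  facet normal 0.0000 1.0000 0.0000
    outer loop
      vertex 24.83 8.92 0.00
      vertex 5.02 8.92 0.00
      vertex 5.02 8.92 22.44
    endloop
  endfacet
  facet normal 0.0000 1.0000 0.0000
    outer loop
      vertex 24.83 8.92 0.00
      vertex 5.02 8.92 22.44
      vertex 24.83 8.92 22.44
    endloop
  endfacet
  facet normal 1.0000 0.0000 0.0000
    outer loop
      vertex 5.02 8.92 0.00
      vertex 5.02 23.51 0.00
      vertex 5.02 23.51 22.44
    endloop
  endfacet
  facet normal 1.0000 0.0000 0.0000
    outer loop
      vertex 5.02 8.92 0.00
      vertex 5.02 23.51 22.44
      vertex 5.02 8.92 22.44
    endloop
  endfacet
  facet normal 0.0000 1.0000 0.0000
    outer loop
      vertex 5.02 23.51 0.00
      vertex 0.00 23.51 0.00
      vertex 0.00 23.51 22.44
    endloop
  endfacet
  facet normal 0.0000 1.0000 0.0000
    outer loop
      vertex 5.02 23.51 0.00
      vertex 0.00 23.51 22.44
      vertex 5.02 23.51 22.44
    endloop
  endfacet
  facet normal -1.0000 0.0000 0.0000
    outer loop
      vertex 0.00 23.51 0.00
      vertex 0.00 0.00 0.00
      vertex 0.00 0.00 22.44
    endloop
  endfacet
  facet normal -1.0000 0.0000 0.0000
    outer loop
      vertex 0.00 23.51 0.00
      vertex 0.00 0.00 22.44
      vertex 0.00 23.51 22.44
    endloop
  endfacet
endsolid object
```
; perimeter-only toolpath
G21 ; units = mm
G90 ; absolute positioning
G28 ; home
; layer 1
G0 Z4.49
G0 X0.00 Y0.00
G1 X24.83 Y0.00
G1 X24.83 Y8.92
G1 X5.02 Y8.92
G1 X5.02 Y23.51
G1 X0.00 Y23.51
G1 X0.00 Y0.00
; layer 2
G0 Z8.98
G0 X0.00 Y0.00
G1 X24.83 Y0.00
G1 X24.83 Y8.92
G1 X5.02 Y8.92
G1 X5.02 Y23.51
G1 X0.00 Y23.51
G1 X0.00 Y0.00
; layer 3
G0 Z13.46
G0 X0.00 Y0.00
G1 X24.83 Y0.00
G1 X24.83 Y8.92
G1 X5.02 Y8.92
G1 X5.02 Y23.51
G1 X0.00 Y23.51
G1 X0.00 Y0.00
; layer 4
G0 Z17.95
G0 X0.00 Y0.00
G1 X24.83 Y0.00
G1 X24.83 Y8.92
G1 X5.02 Y8.92
G1 X5.02 Y23.51
G1 X0.00 Y23.51
G1 X0.00 Y0.00
; layer 5
G0 Z22.44
G0 X0.00 Y0.00
G1 X24.83 Y0.00
G1 X24.83 Y8.92
G1 X5.02 Y8.92
G1 X5.02 Y23.51
G1 X0.00 Y23.51
G1 X0.00 Y0.00
M2 ; end

The solid is an L-shaped prism: outer 24.8 × 23.5 mm, arm thicknesses ≈ 8.92 mm (horizontal) and 5.02 mm (vertical), extruded 22.4 mm in z. Slicing at Δz = 4.49 mm — 5 equal slices spanning the solid's height, so layer i sits at z = i·h/5 — gives 5 non-empty perimeters. Each is a 6-segment closed polygon; G0 lifts to the layer z and rapids to the start vertex, then G1 traces the edges.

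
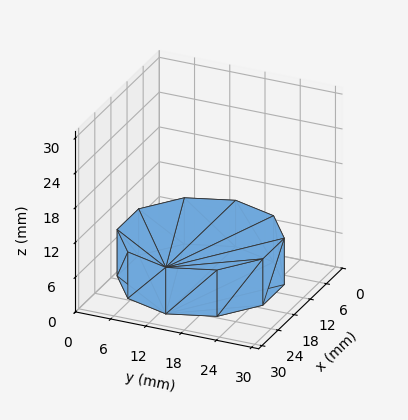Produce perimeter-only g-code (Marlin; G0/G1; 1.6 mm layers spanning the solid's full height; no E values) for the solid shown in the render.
Reading the render: the shape is a regular 10-sided prism (a cylinder approximated with 10 flat sides), circumscribed radius ≈ 13 mm, height ≈ 8 mm (dimensions read to the nearest mm from the axis ticks). For the g-code, the solid's height is divided into equal slices at the stated Δz and each level perimeter traced with G1 moves after a G0 lift.

; perimeter-only toolpath
G21 ; units = mm
G90 ; absolute positioning
G28 ; home
; layer 1
G0 Z1.6
G0 X26.0 Y13.0
G1 X23.5 Y20.6
G1 X17.0 Y25.4
G1 X9.0 Y25.4
G1 X2.5 Y20.6
G1 X0.0 Y13.0
G1 X2.5 Y5.4
G1 X9.0 Y0.6
G1 X17.0 Y0.6
G1 X23.5 Y5.4
G1 X26.0 Y13.0
; layer 2
G0 Z3.2
G0 X26.0 Y13.0
G1 X23.5 Y20.6
G1 X17.0 Y25.4
G1 X9.0 Y25.4
G1 X2.5 Y20.6
G1 X0.0 Y13.0
G1 X2.5 Y5.4
G1 X9.0 Y0.6
G1 X17.0 Y0.6
G1 X23.5 Y5.4
G1 X26.0 Y13.0
; layer 3
G0 Z4.8
G0 X26.0 Y13.0
G1 X23.5 Y20.6
G1 X17.0 Y25.4
G1 X9.0 Y25.4
G1 X2.5 Y20.6
G1 X0.0 Y13.0
G1 X2.5 Y5.4
G1 X9.0 Y0.6
G1 X17.0 Y0.6
G1 X23.5 Y5.4
G1 X26.0 Y13.0
; layer 4
G0 Z6.4
G0 X26.0 Y13.0
G1 X23.5 Y20.6
G1 X17.0 Y25.4
G1 X9.0 Y25.4
G1 X2.5 Y20.6
G1 X0.0 Y13.0
G1 X2.5 Y5.4
G1 X9.0 Y0.6
G1 X17.0 Y0.6
G1 X23.5 Y5.4
G1 X26.0 Y13.0
; layer 5
G0 Z8.0
G0 X26.0 Y13.0
G1 X23.5 Y20.6
G1 X17.0 Y25.4
G1 X9.0 Y25.4
G1 X2.5 Y20.6
G1 X0.0 Y13.0
G1 X2.5 Y5.4
G1 X9.0 Y0.6
G1 X17.0 Y0.6
G1 X23.5 Y5.4
G1 X26.0 Y13.0
M2 ; end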